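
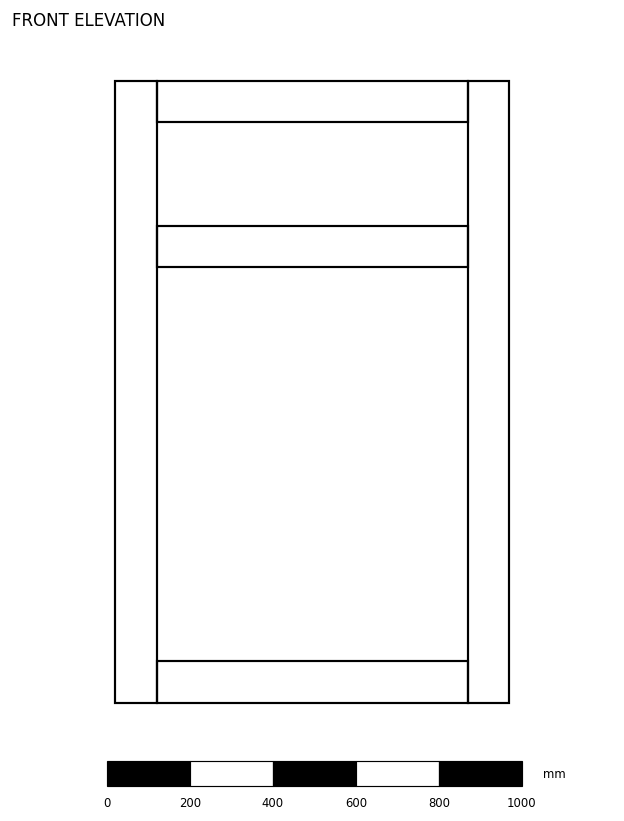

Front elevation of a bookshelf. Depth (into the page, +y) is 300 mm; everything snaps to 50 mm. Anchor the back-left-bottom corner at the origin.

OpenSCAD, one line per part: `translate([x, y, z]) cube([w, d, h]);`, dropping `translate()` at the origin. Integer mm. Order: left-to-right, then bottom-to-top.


cube([100, 300, 1500]);
translate([100, 0, 0]) cube([750, 300, 100]);
translate([100, 0, 1050]) cube([750, 300, 100]);
translate([100, 0, 1400]) cube([750, 300, 100]);
translate([850, 0, 0]) cube([100, 300, 1500]);


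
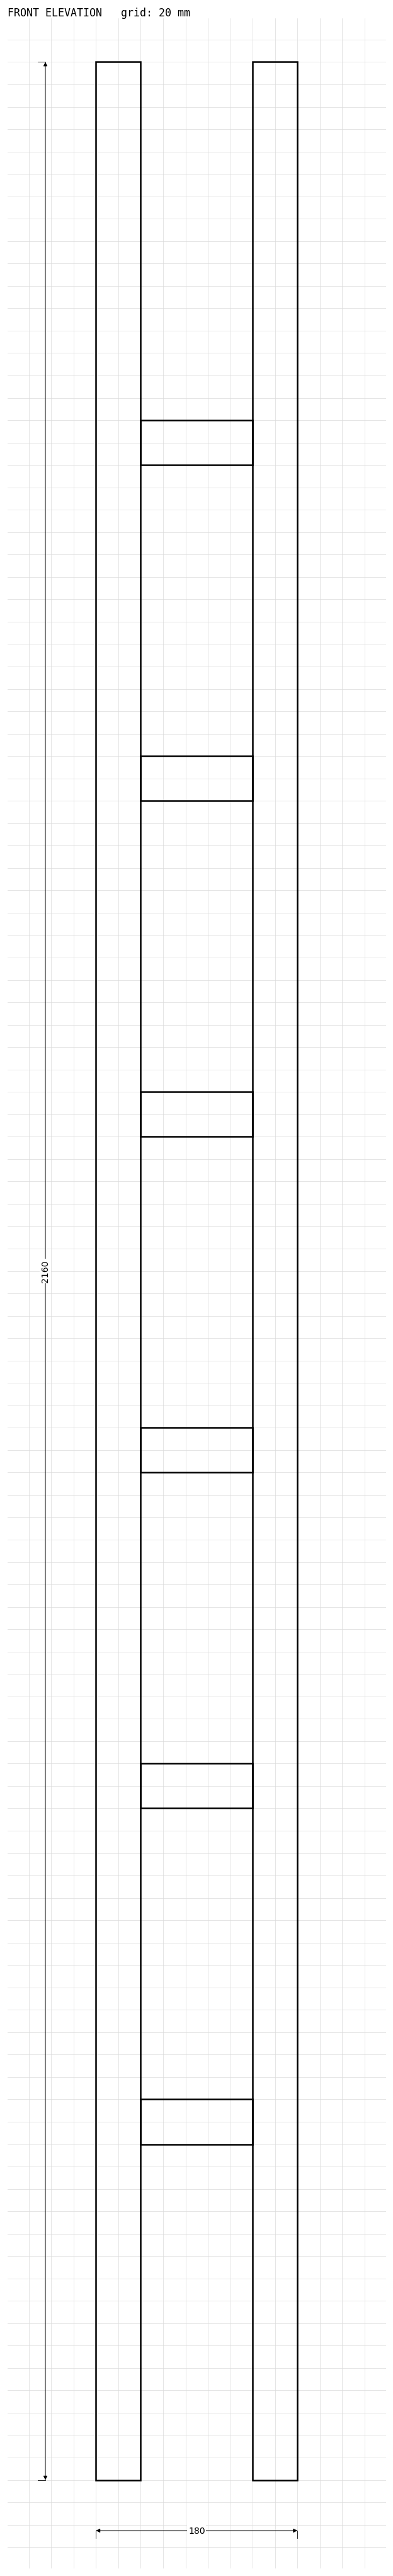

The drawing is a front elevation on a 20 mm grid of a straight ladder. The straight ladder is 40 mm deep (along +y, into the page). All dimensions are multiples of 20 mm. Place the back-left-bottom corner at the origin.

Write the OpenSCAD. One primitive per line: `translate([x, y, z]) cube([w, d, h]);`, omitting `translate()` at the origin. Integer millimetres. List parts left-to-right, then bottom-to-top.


cube([40, 40, 2160]);
translate([40, 0, 300]) cube([100, 40, 40]);
translate([40, 0, 600]) cube([100, 40, 40]);
translate([40, 0, 900]) cube([100, 40, 40]);
translate([40, 0, 1200]) cube([100, 40, 40]);
translate([40, 0, 1500]) cube([100, 40, 40]);
translate([40, 0, 1800]) cube([100, 40, 40]);
translate([140, 0, 0]) cube([40, 40, 2160]);


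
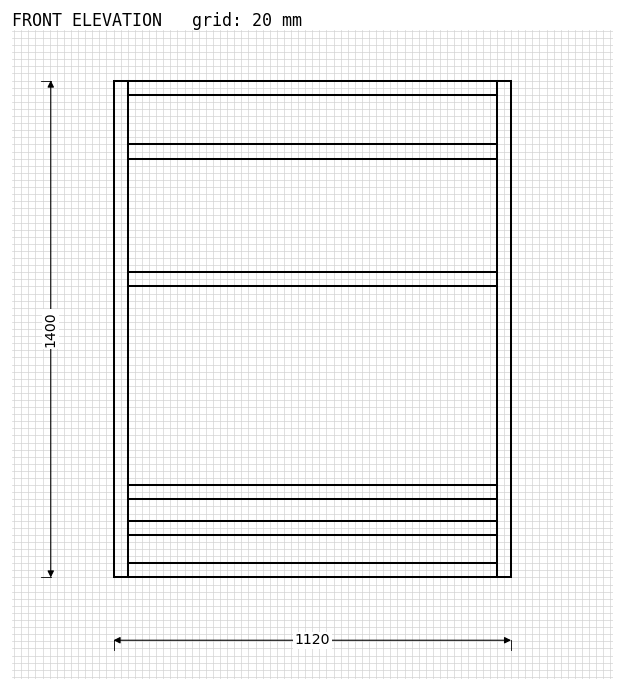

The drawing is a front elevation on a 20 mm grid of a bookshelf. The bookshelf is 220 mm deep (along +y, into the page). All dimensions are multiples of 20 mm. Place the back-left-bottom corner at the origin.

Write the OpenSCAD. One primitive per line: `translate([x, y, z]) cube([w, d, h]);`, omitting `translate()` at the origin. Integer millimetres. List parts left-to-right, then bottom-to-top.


cube([40, 220, 1400]);
translate([40, 0, 0]) cube([1040, 220, 40]);
translate([40, 0, 120]) cube([1040, 220, 40]);
translate([40, 0, 220]) cube([1040, 220, 40]);
translate([40, 0, 820]) cube([1040, 220, 40]);
translate([40, 0, 1180]) cube([1040, 220, 40]);
translate([40, 0, 1360]) cube([1040, 220, 40]);
translate([1080, 0, 0]) cube([40, 220, 1400]);


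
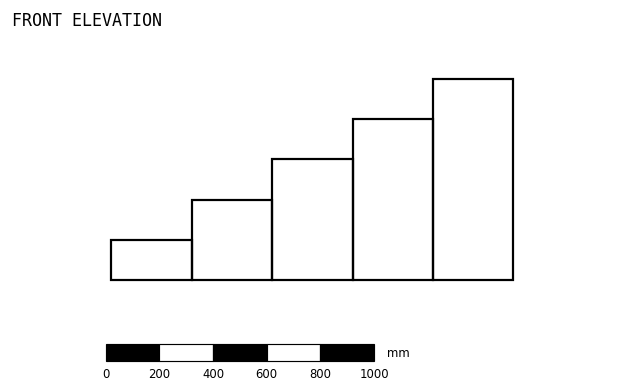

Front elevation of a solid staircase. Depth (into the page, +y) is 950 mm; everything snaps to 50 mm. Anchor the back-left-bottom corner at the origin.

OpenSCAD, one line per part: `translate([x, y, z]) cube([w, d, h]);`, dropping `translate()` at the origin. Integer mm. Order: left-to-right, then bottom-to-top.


cube([300, 950, 150]);
translate([300, 0, 0]) cube([300, 950, 300]);
translate([600, 0, 0]) cube([300, 950, 450]);
translate([900, 0, 0]) cube([300, 950, 600]);
translate([1200, 0, 0]) cube([300, 950, 750]);


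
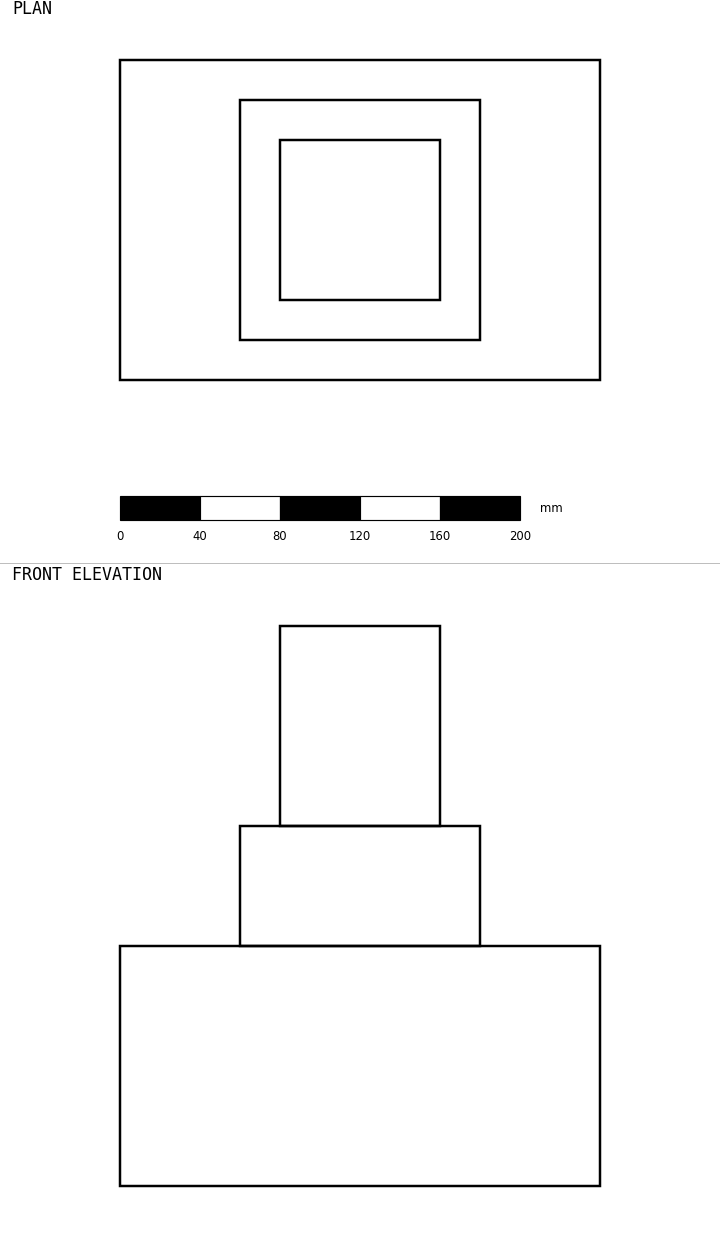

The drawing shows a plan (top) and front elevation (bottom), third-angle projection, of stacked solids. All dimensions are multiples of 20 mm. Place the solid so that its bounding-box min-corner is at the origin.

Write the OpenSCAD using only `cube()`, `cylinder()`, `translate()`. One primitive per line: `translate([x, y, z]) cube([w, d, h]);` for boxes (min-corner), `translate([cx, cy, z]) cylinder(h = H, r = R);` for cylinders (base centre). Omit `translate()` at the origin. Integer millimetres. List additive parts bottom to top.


cube([240, 160, 120]);
translate([60, 20, 120]) cube([120, 120, 60]);
translate([80, 40, 180]) cube([80, 80, 100]);


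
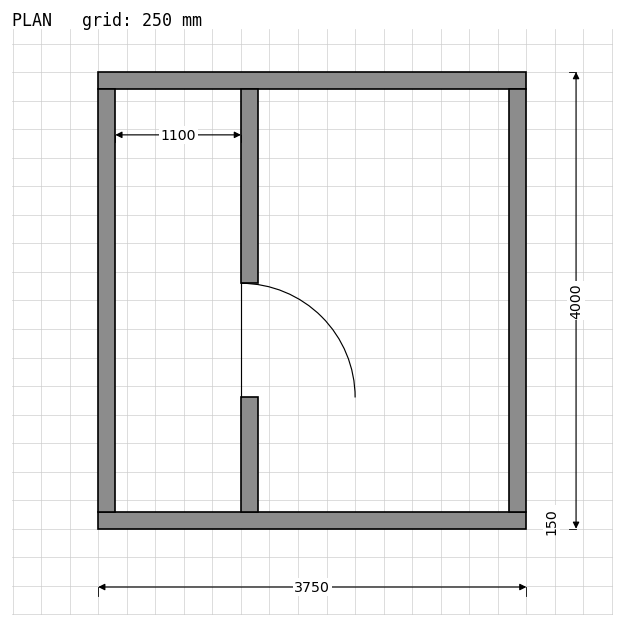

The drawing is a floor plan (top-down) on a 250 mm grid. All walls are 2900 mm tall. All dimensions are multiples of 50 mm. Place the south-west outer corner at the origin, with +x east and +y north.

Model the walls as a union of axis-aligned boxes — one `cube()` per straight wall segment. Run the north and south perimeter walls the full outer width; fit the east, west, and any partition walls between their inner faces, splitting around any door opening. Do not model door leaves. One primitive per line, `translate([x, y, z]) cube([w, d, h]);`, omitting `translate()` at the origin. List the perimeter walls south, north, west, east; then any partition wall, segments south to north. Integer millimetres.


cube([3750, 150, 2900]);
translate([0, 3850, 0]) cube([3750, 150, 2900]);
translate([0, 150, 0]) cube([150, 3700, 2900]);
translate([3600, 150, 0]) cube([150, 3700, 2900]);
translate([1250, 150, 0]) cube([150, 1000, 2900]);
translate([1250, 2150, 0]) cube([150, 1700, 2900]);


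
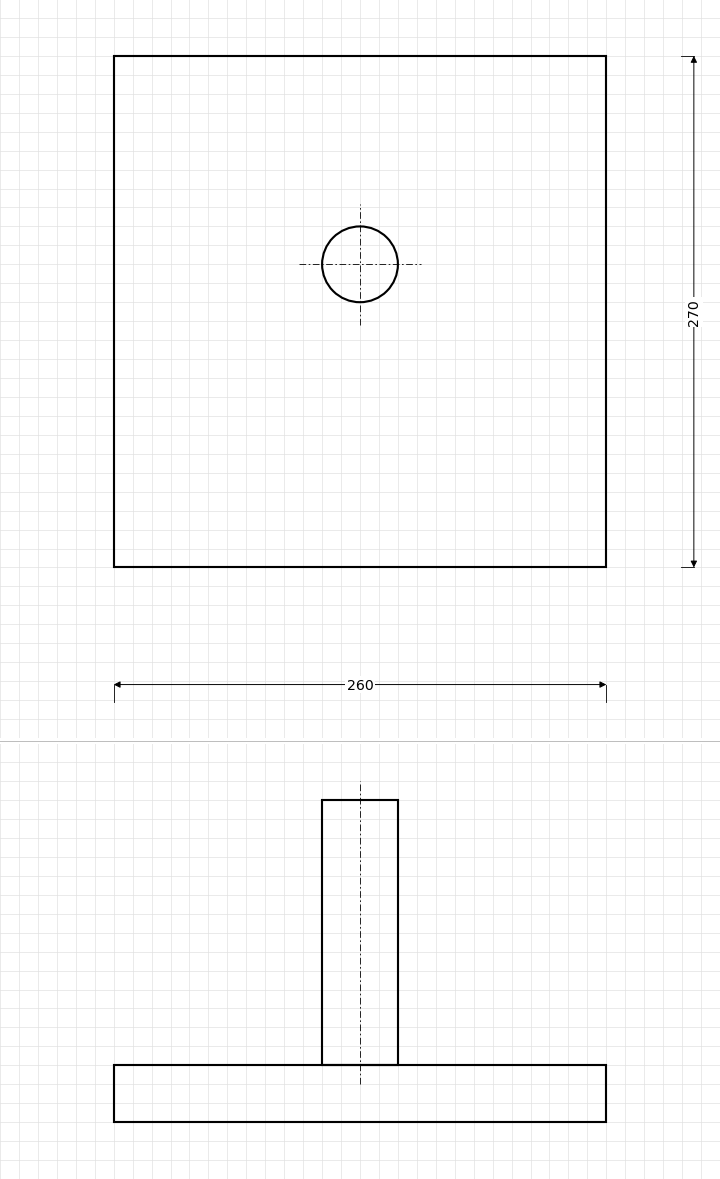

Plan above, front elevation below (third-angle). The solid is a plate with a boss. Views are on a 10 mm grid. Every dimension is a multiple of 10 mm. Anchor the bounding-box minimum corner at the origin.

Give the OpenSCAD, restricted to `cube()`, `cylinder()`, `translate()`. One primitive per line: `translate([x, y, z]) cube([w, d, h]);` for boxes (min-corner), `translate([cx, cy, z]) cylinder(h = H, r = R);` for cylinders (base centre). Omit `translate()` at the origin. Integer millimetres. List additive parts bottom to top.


cube([260, 270, 30]);
translate([130, 160, 30]) cylinder(h = 140, r = 20);


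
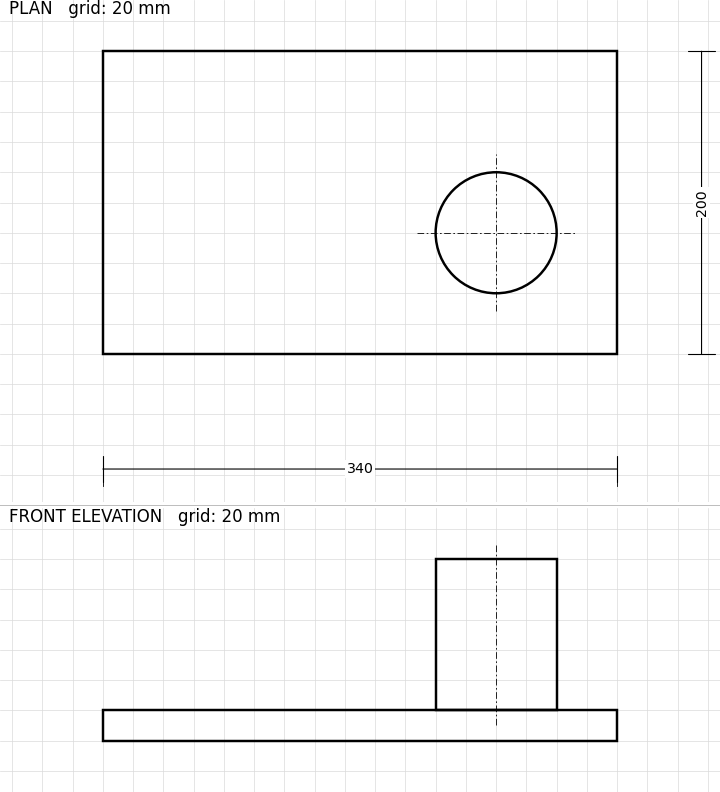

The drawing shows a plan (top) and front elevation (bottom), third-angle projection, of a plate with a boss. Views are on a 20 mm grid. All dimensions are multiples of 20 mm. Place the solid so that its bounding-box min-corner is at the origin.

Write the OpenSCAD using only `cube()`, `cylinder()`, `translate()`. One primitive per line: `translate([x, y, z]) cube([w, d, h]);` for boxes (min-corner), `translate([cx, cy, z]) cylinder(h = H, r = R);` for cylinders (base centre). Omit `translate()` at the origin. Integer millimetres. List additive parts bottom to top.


cube([340, 200, 20]);
translate([260, 80, 20]) cylinder(h = 100, r = 40);


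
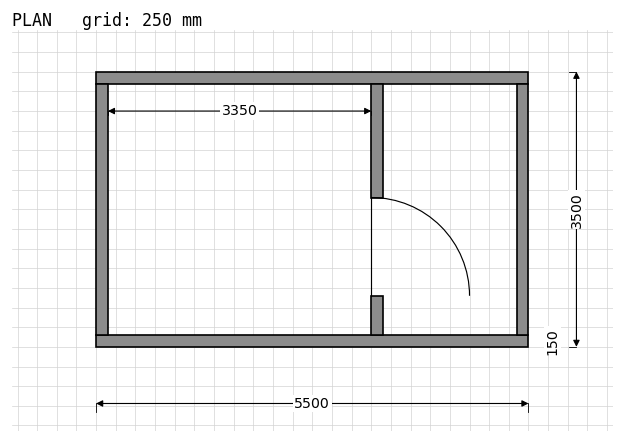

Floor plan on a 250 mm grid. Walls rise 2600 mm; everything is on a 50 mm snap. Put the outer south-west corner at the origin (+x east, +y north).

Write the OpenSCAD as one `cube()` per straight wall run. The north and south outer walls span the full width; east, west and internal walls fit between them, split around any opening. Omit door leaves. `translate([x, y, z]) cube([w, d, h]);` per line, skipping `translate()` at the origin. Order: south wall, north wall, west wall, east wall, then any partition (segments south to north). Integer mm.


cube([5500, 150, 2600]);
translate([0, 3350, 0]) cube([5500, 150, 2600]);
translate([0, 150, 0]) cube([150, 3200, 2600]);
translate([5350, 150, 0]) cube([150, 3200, 2600]);
translate([3500, 150, 0]) cube([150, 500, 2600]);
translate([3500, 1900, 0]) cube([150, 1450, 2600]);


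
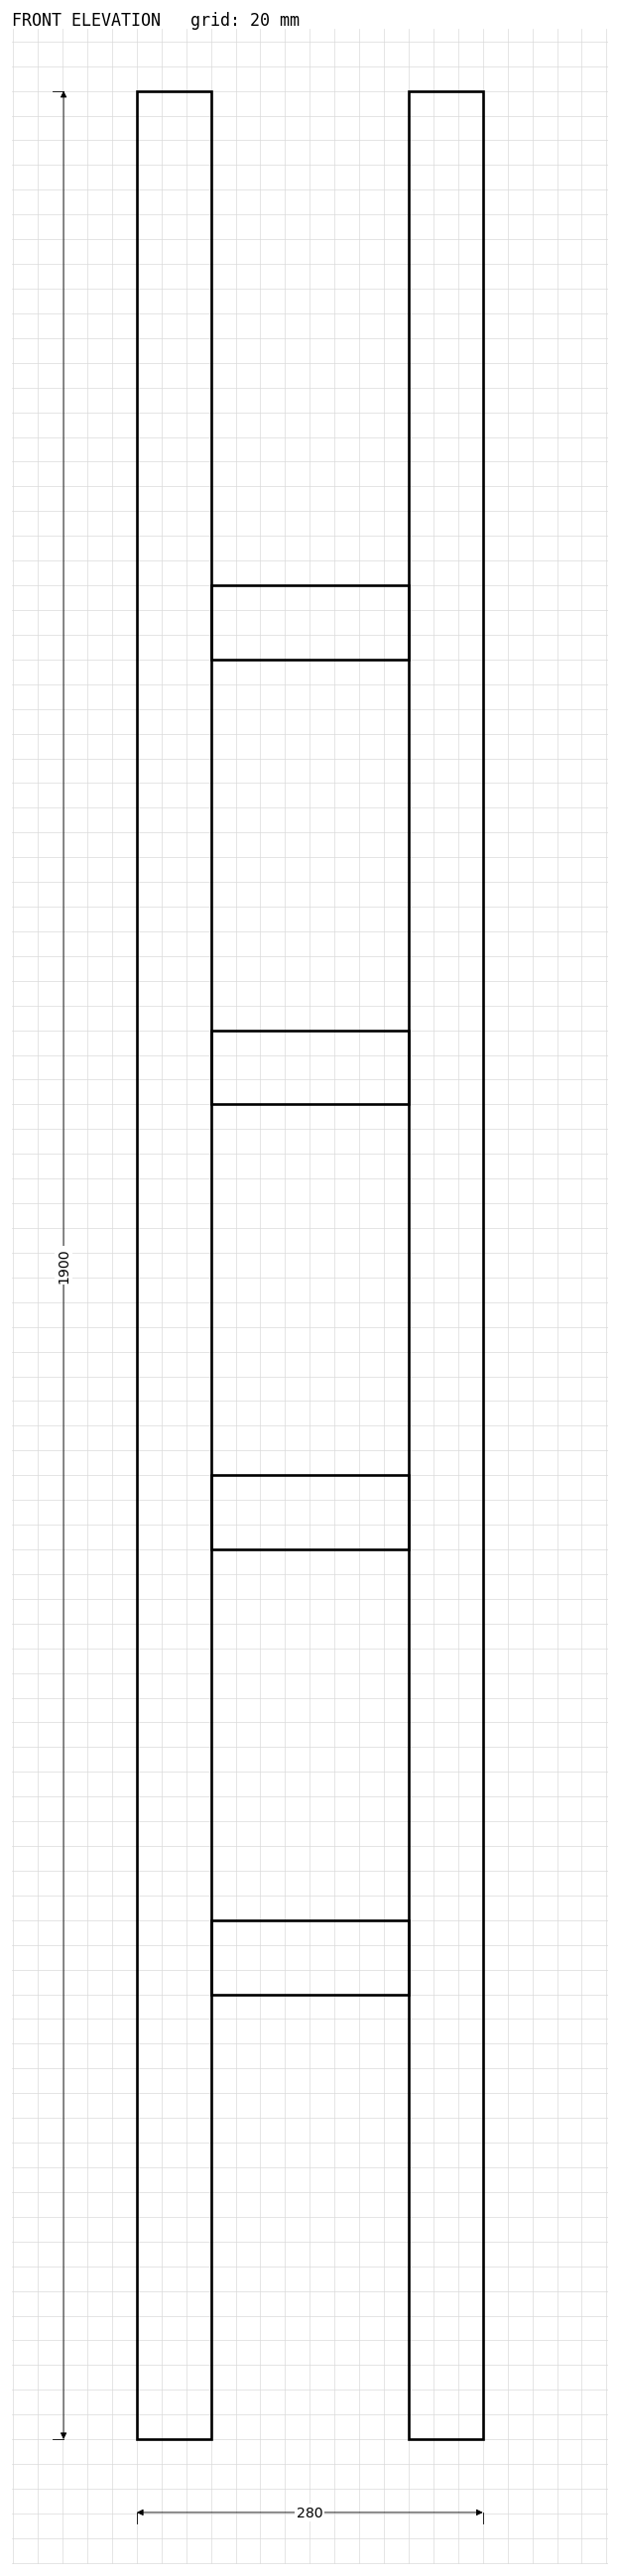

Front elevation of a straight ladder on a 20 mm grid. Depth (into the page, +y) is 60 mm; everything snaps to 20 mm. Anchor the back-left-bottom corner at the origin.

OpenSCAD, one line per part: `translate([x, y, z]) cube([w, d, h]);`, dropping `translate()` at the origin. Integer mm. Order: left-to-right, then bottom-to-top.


cube([60, 60, 1900]);
translate([60, 0, 360]) cube([160, 60, 60]);
translate([60, 0, 720]) cube([160, 60, 60]);
translate([60, 0, 1080]) cube([160, 60, 60]);
translate([60, 0, 1440]) cube([160, 60, 60]);
translate([220, 0, 0]) cube([60, 60, 1900]);


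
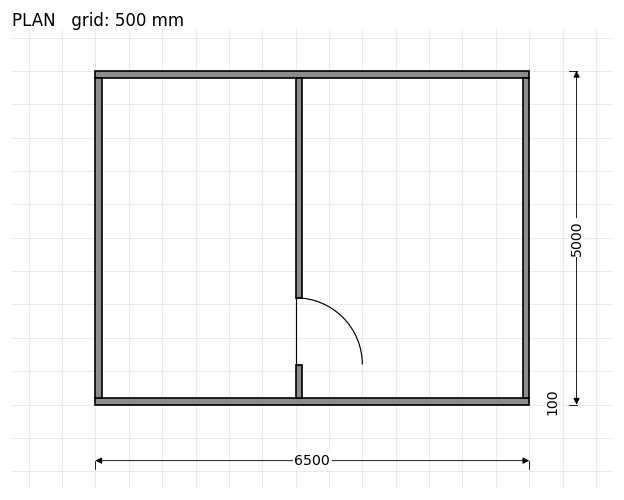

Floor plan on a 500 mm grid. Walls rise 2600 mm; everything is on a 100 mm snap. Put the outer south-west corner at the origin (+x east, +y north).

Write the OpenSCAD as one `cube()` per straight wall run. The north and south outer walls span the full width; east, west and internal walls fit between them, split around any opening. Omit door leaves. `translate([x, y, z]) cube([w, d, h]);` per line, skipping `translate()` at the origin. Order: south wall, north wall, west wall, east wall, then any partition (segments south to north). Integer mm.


cube([6500, 100, 2600]);
translate([0, 4900, 0]) cube([6500, 100, 2600]);
translate([0, 100, 0]) cube([100, 4800, 2600]);
translate([6400, 100, 0]) cube([100, 4800, 2600]);
translate([3000, 100, 0]) cube([100, 500, 2600]);
translate([3000, 1600, 0]) cube([100, 3300, 2600]);


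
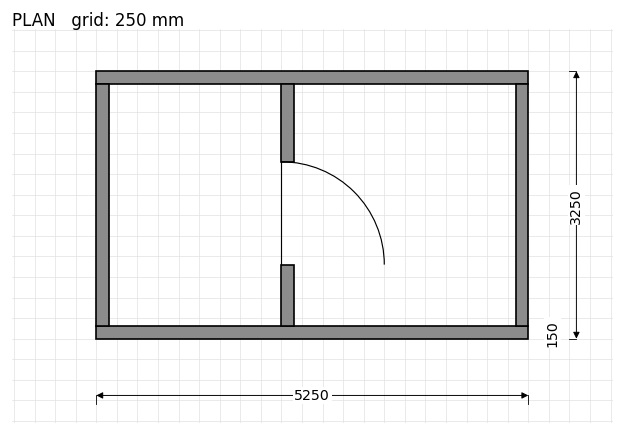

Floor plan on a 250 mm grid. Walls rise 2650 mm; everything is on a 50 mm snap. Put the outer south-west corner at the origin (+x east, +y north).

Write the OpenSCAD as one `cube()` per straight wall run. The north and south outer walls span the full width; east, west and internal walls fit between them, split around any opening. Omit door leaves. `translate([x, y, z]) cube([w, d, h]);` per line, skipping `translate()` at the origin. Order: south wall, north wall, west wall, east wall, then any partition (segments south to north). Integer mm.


cube([5250, 150, 2650]);
translate([0, 3100, 0]) cube([5250, 150, 2650]);
translate([0, 150, 0]) cube([150, 2950, 2650]);
translate([5100, 150, 0]) cube([150, 2950, 2650]);
translate([2250, 150, 0]) cube([150, 750, 2650]);
translate([2250, 2150, 0]) cube([150, 950, 2650]);


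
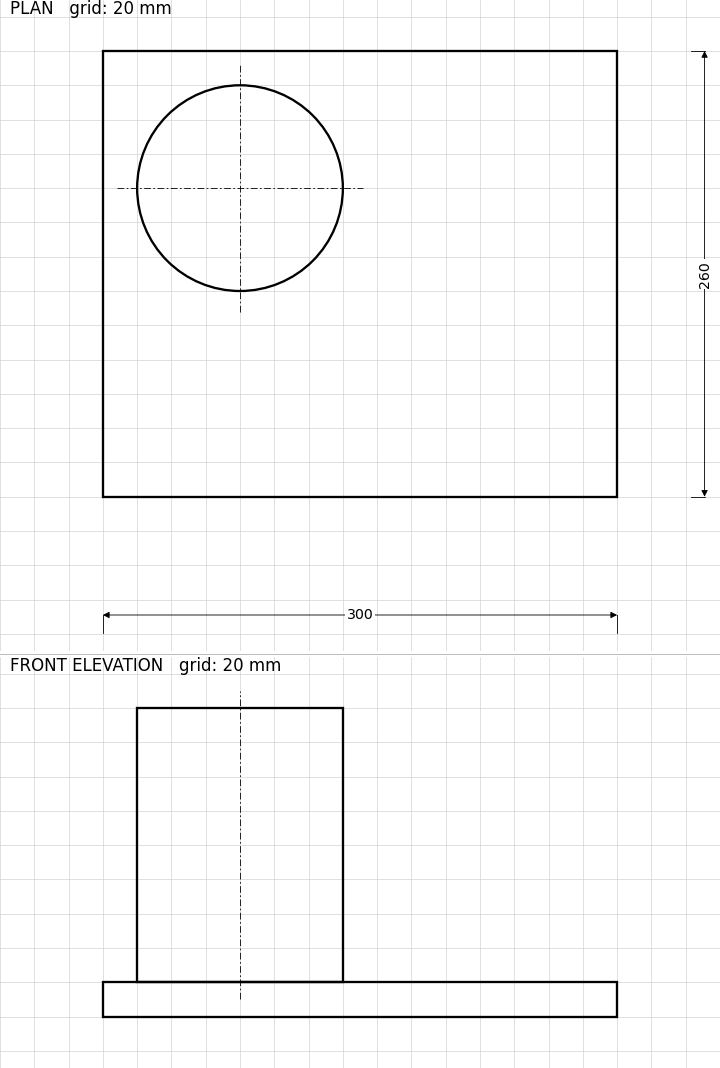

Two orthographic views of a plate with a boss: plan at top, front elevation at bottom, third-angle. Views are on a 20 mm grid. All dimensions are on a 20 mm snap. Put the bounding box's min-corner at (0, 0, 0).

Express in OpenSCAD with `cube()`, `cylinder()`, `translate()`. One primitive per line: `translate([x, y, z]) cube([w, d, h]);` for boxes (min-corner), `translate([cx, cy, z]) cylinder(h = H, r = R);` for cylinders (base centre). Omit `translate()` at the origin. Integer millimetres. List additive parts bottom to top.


cube([300, 260, 20]);
translate([80, 180, 20]) cylinder(h = 160, r = 60);


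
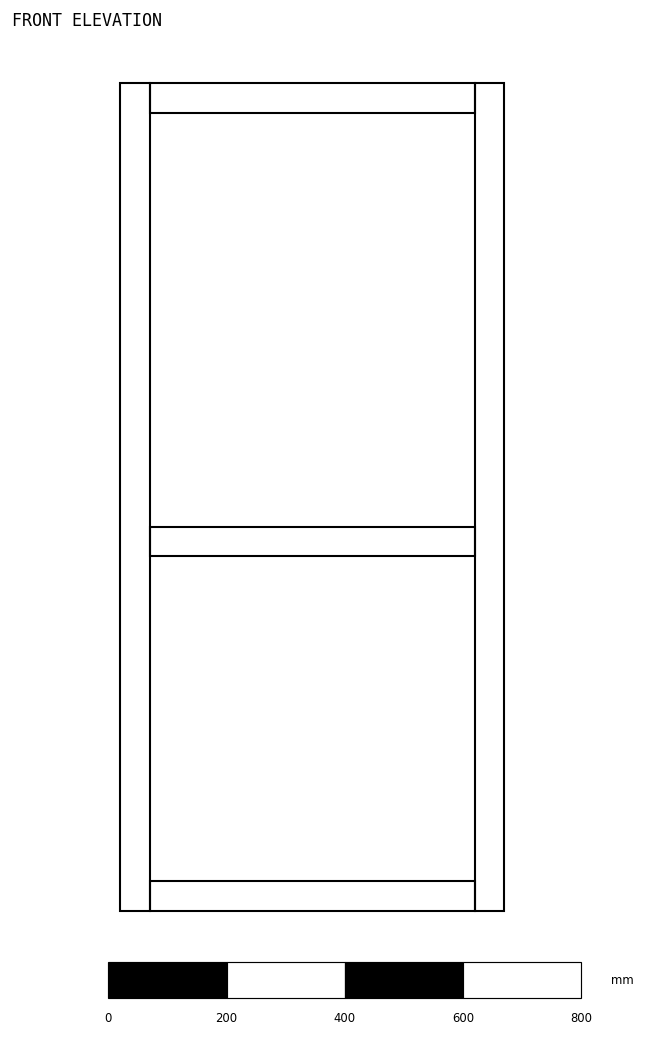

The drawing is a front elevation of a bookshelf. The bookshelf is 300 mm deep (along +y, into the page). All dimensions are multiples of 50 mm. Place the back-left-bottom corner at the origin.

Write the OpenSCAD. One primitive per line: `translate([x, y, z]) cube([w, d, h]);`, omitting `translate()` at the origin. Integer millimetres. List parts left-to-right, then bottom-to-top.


cube([50, 300, 1400]);
translate([50, 0, 0]) cube([550, 300, 50]);
translate([50, 0, 600]) cube([550, 300, 50]);
translate([50, 0, 1350]) cube([550, 300, 50]);
translate([600, 0, 0]) cube([50, 300, 1400]);


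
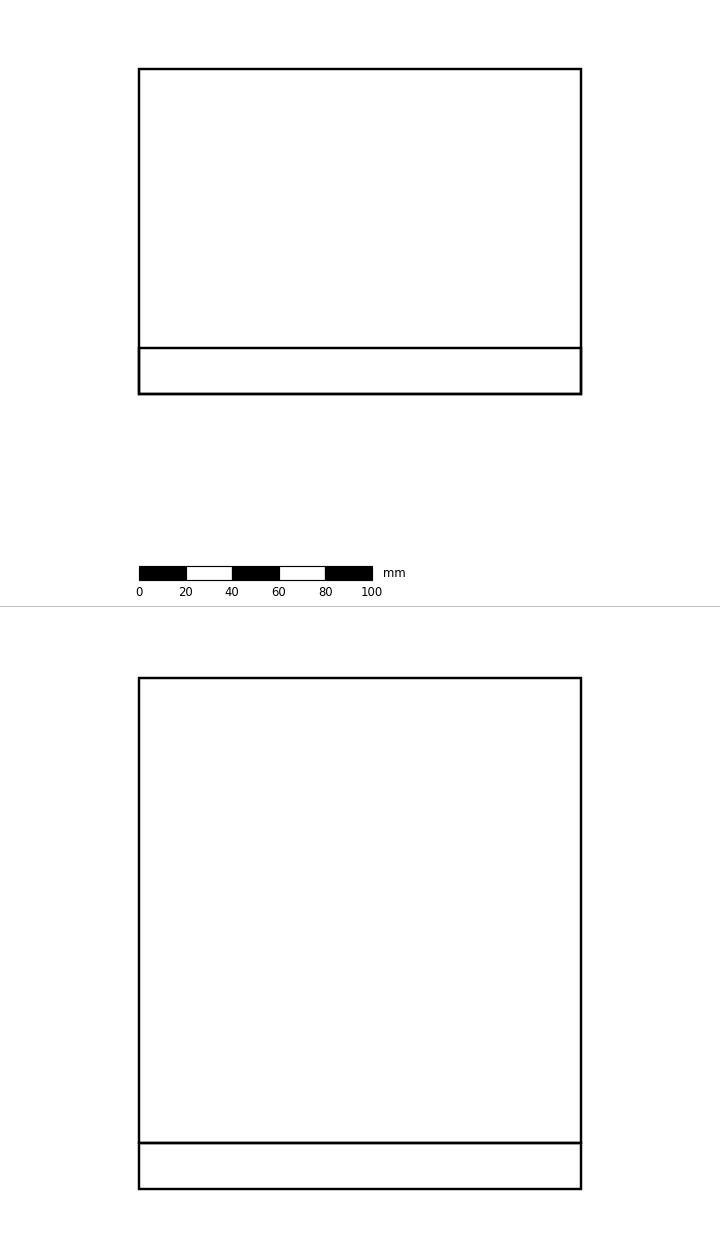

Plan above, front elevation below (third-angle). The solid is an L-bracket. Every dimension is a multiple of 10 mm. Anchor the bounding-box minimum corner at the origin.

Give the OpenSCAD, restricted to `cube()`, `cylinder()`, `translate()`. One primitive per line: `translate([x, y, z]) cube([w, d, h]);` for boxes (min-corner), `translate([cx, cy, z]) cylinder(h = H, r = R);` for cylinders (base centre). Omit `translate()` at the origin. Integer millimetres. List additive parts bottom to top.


cube([190, 140, 20]);
translate([0, 0, 20]) cube([190, 20, 200]);


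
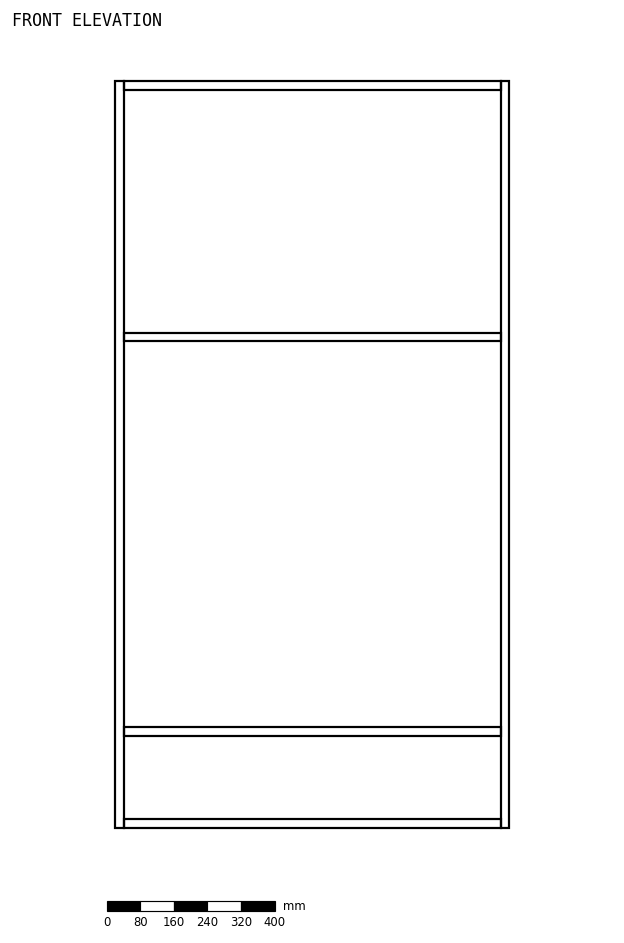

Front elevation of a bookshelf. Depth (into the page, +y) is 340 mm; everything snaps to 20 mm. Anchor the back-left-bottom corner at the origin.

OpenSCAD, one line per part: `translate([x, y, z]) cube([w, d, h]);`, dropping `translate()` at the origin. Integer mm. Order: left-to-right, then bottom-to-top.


cube([20, 340, 1780]);
translate([20, 0, 0]) cube([900, 340, 20]);
translate([20, 0, 220]) cube([900, 340, 20]);
translate([20, 0, 1160]) cube([900, 340, 20]);
translate([20, 0, 1760]) cube([900, 340, 20]);
translate([920, 0, 0]) cube([20, 340, 1780]);


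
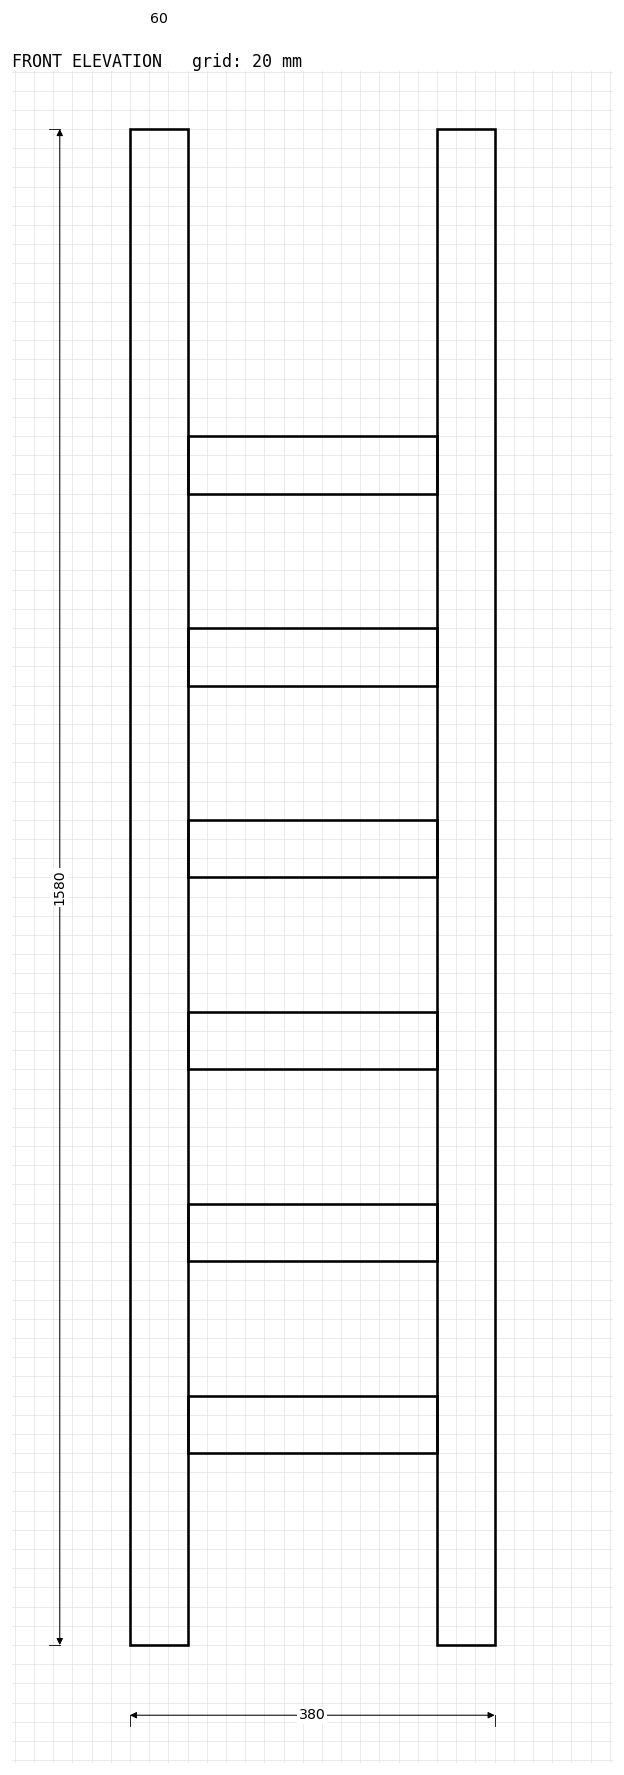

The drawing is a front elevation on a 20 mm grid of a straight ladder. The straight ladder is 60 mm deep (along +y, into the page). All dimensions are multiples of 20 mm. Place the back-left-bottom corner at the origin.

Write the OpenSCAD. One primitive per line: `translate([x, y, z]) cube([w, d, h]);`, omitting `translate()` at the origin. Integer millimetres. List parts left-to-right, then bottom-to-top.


cube([60, 60, 1580]);
translate([60, 0, 200]) cube([260, 60, 60]);
translate([60, 0, 400]) cube([260, 60, 60]);
translate([60, 0, 600]) cube([260, 60, 60]);
translate([60, 0, 800]) cube([260, 60, 60]);
translate([60, 0, 1000]) cube([260, 60, 60]);
translate([60, 0, 1200]) cube([260, 60, 60]);
translate([320, 0, 0]) cube([60, 60, 1580]);


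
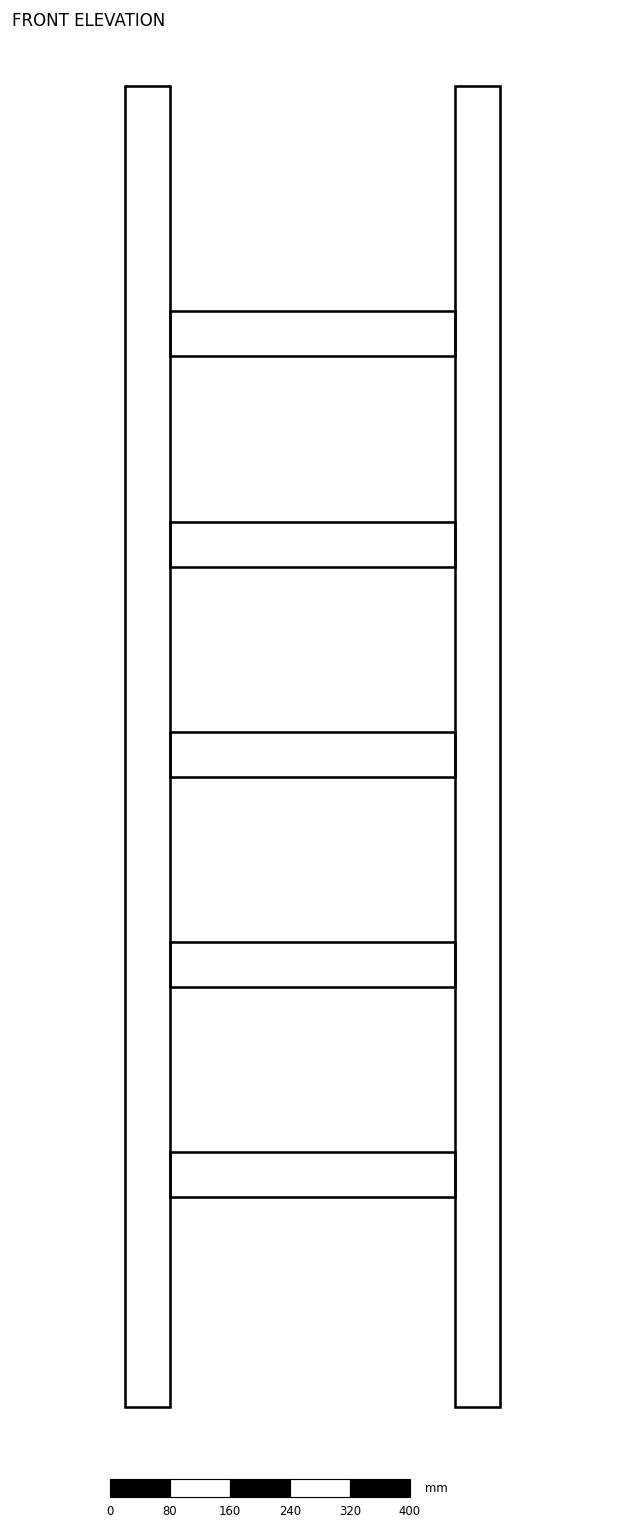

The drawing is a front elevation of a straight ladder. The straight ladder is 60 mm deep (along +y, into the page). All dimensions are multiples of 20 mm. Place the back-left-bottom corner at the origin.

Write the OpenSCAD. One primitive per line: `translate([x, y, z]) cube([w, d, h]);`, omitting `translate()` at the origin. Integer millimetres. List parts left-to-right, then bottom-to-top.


cube([60, 60, 1760]);
translate([60, 0, 280]) cube([380, 60, 60]);
translate([60, 0, 560]) cube([380, 60, 60]);
translate([60, 0, 840]) cube([380, 60, 60]);
translate([60, 0, 1120]) cube([380, 60, 60]);
translate([60, 0, 1400]) cube([380, 60, 60]);
translate([440, 0, 0]) cube([60, 60, 1760]);


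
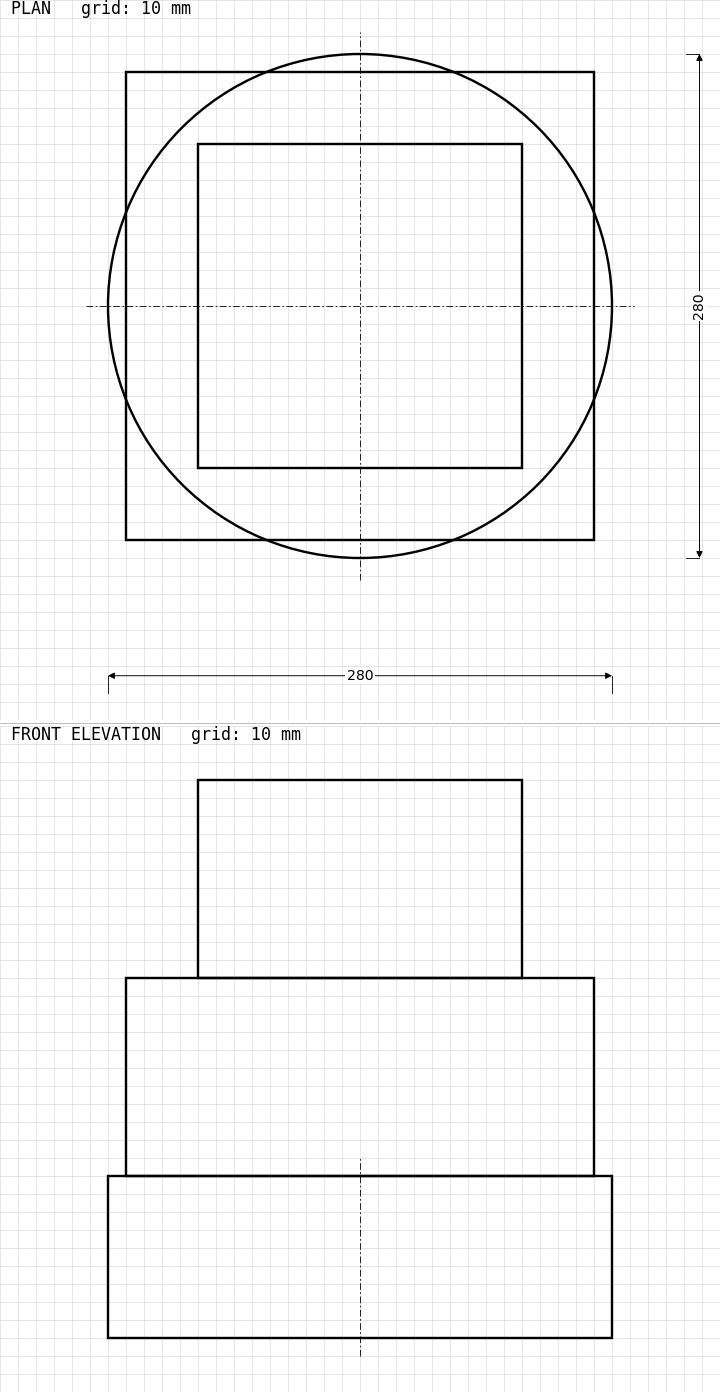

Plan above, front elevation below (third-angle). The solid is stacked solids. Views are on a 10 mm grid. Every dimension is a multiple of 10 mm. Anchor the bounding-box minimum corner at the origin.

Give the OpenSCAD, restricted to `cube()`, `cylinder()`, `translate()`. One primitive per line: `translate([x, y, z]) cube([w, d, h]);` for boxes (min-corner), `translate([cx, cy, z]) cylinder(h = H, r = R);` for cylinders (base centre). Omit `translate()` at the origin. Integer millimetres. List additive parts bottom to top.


translate([140, 140, 0]) cylinder(h = 90, r = 140);
translate([10, 10, 90]) cube([260, 260, 110]);
translate([50, 50, 200]) cube([180, 180, 110]);


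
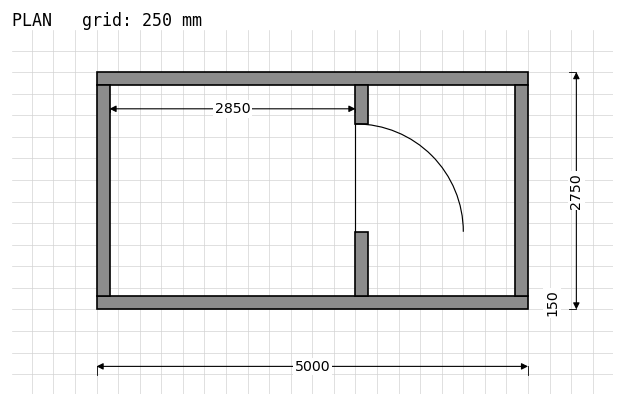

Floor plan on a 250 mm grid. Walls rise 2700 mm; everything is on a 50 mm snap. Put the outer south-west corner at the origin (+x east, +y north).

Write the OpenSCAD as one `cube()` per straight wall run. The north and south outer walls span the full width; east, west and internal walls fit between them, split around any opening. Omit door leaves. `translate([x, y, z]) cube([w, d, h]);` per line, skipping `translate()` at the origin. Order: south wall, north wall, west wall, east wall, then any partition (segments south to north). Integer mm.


cube([5000, 150, 2700]);
translate([0, 2600, 0]) cube([5000, 150, 2700]);
translate([0, 150, 0]) cube([150, 2450, 2700]);
translate([4850, 150, 0]) cube([150, 2450, 2700]);
translate([3000, 150, 0]) cube([150, 750, 2700]);
translate([3000, 2150, 0]) cube([150, 450, 2700]);


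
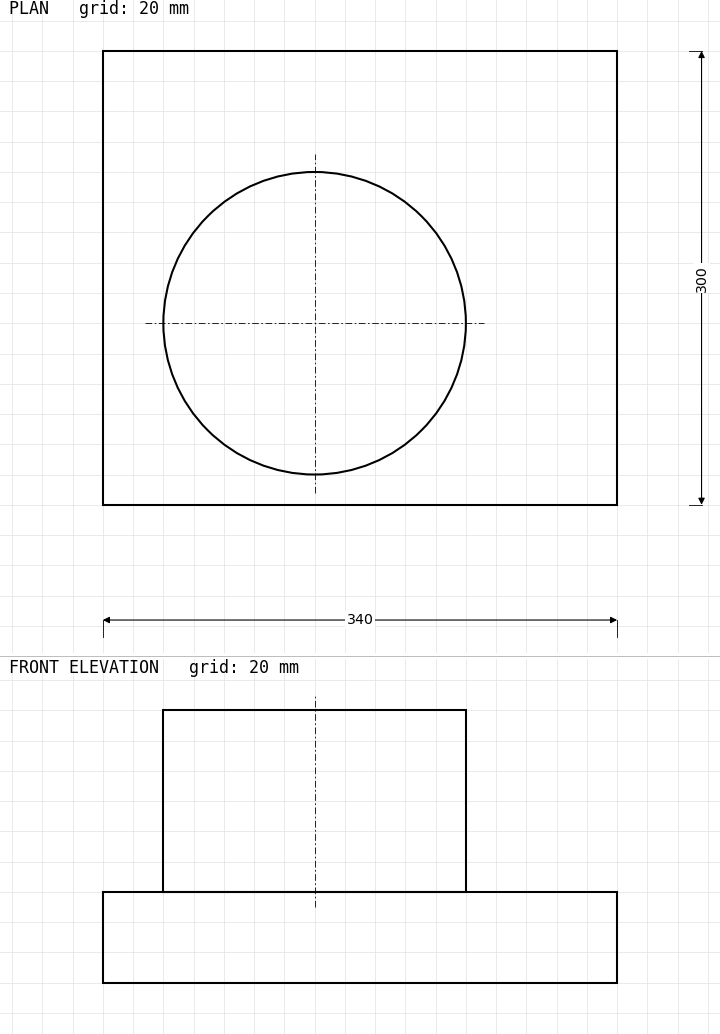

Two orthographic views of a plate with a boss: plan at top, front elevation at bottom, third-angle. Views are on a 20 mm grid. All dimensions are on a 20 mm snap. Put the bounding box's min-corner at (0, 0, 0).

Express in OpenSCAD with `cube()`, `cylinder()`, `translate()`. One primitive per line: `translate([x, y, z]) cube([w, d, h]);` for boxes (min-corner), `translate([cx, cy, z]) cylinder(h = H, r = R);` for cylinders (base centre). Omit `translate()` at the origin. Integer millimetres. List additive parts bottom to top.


cube([340, 300, 60]);
translate([140, 120, 60]) cylinder(h = 120, r = 100);


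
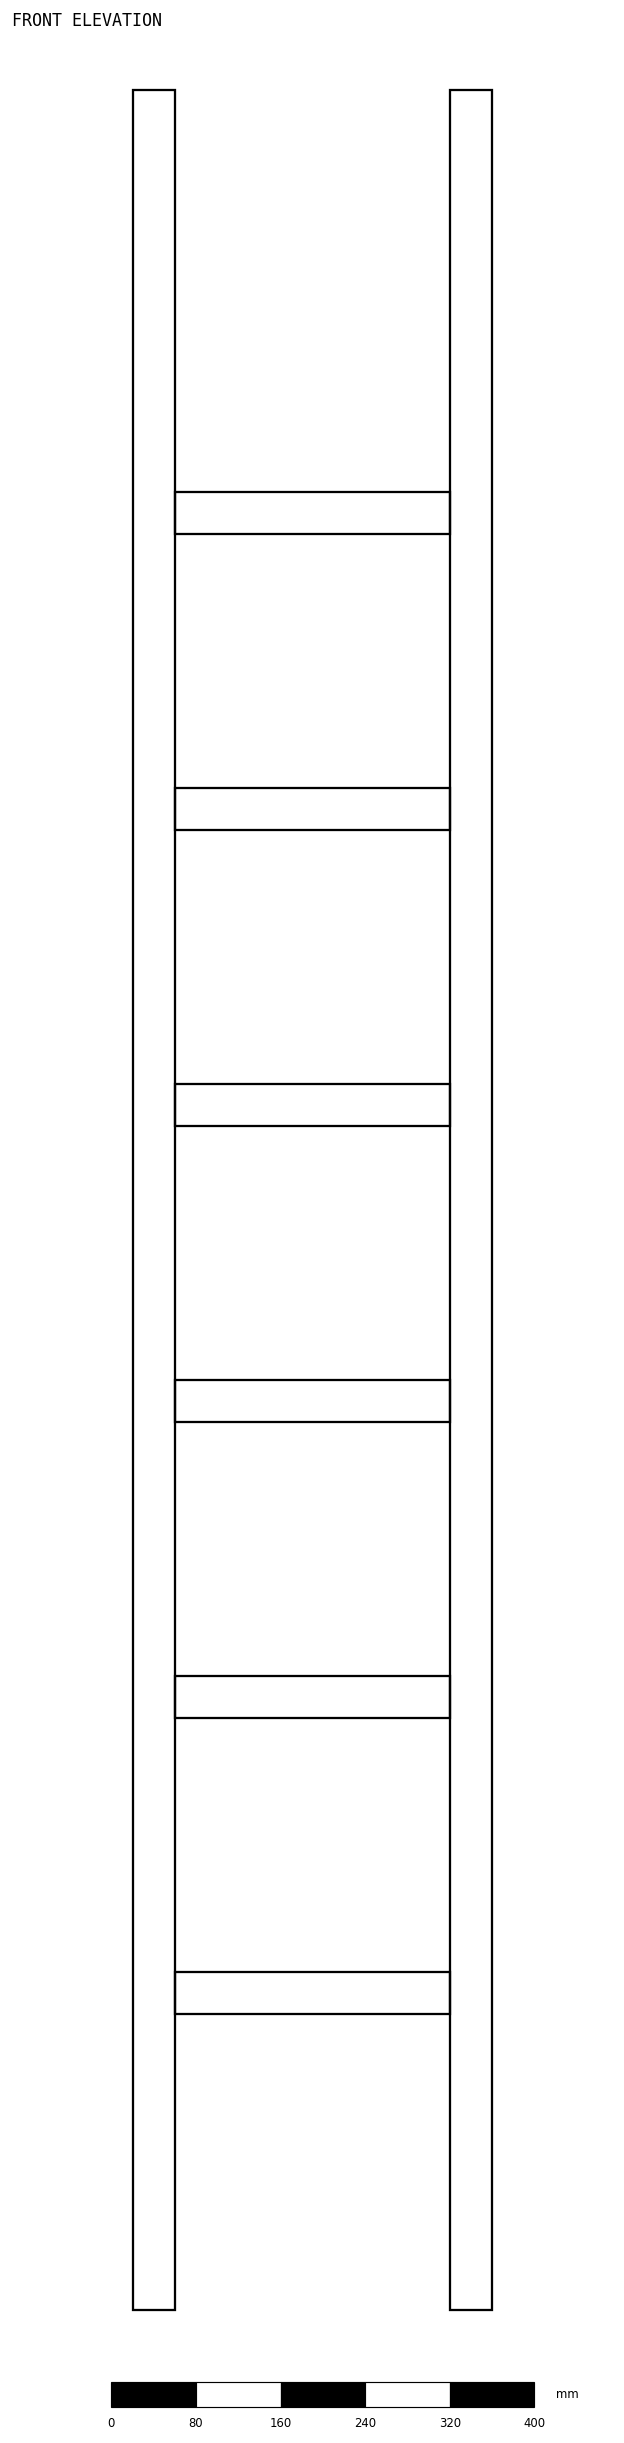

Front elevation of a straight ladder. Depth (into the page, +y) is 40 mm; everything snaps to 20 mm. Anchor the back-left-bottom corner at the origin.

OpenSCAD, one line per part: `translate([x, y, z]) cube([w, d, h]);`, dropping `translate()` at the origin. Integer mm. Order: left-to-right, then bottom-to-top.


cube([40, 40, 2100]);
translate([40, 0, 280]) cube([260, 40, 40]);
translate([40, 0, 560]) cube([260, 40, 40]);
translate([40, 0, 840]) cube([260, 40, 40]);
translate([40, 0, 1120]) cube([260, 40, 40]);
translate([40, 0, 1400]) cube([260, 40, 40]);
translate([40, 0, 1680]) cube([260, 40, 40]);
translate([300, 0, 0]) cube([40, 40, 2100]);


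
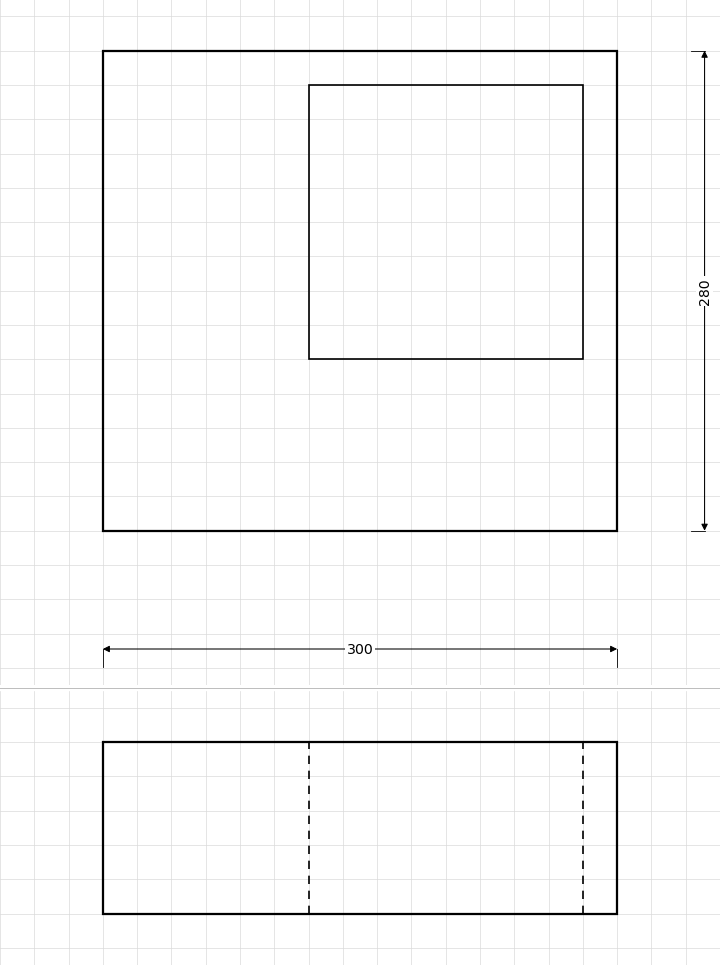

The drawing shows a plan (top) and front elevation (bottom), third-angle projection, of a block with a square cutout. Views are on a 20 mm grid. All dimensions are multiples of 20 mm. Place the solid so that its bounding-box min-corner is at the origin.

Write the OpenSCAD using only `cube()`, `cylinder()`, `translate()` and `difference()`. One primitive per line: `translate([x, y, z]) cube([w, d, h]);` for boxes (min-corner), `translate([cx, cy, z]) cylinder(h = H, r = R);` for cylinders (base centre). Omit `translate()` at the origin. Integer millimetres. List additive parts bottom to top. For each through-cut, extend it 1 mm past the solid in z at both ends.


difference() {
  cube([300, 280, 100]);
  translate([120, 100, -1]) cube([160, 160, 102]);
}


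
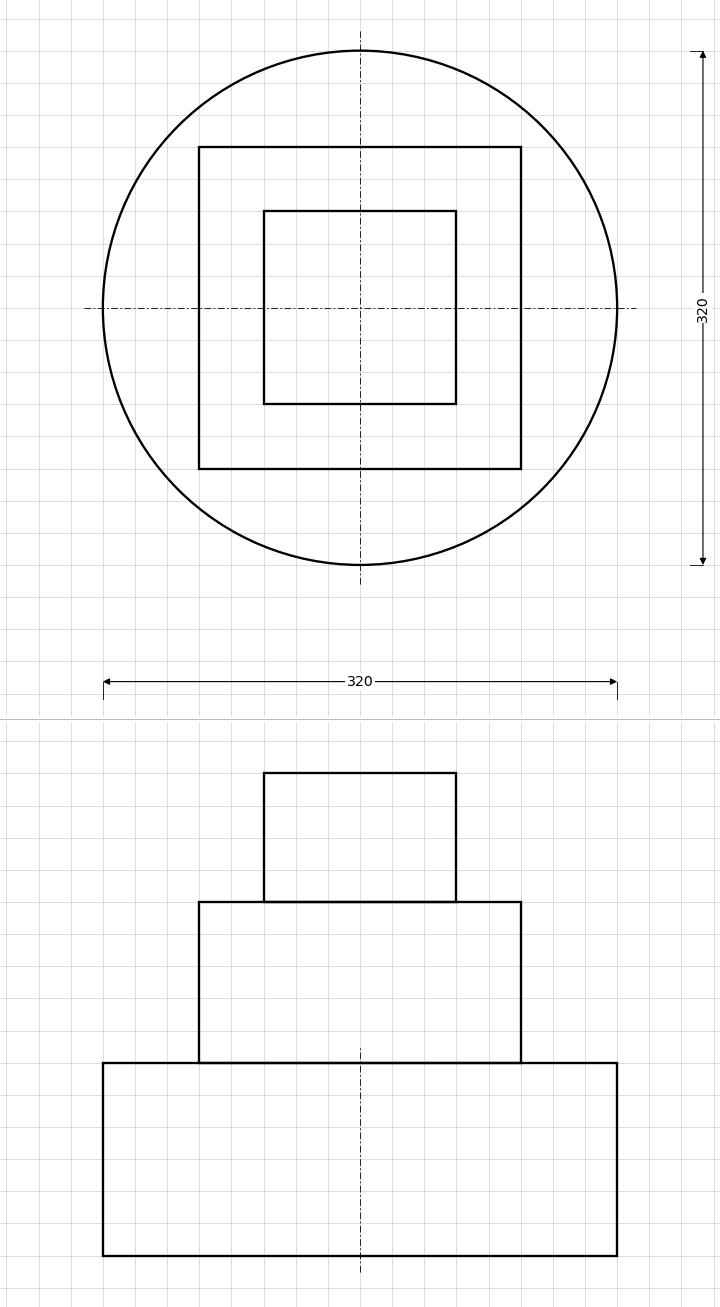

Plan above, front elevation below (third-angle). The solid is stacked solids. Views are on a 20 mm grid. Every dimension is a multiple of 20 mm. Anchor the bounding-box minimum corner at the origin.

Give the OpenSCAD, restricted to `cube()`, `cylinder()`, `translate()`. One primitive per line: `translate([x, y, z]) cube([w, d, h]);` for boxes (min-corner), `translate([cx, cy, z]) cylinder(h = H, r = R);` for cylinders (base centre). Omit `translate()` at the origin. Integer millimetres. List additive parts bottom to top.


translate([160, 160, 0]) cylinder(h = 120, r = 160);
translate([60, 60, 120]) cube([200, 200, 100]);
translate([100, 100, 220]) cube([120, 120, 80]);


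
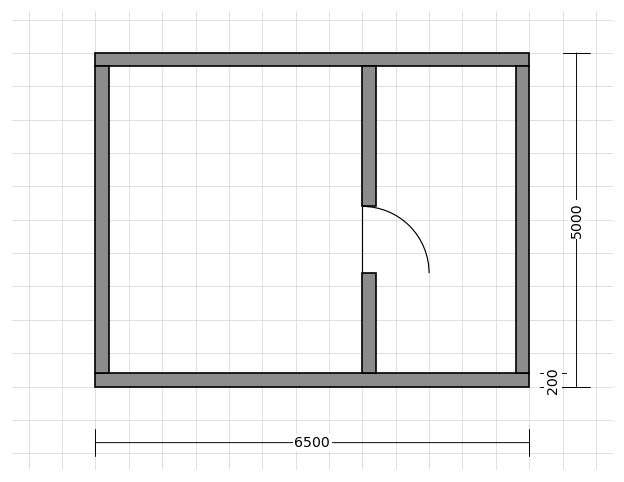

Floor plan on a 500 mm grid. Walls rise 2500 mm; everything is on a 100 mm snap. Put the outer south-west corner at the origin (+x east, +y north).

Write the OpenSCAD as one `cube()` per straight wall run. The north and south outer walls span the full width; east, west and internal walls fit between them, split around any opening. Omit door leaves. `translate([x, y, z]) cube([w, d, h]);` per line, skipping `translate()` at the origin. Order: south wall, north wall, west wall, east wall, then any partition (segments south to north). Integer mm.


cube([6500, 200, 2500]);
translate([0, 4800, 0]) cube([6500, 200, 2500]);
translate([0, 200, 0]) cube([200, 4600, 2500]);
translate([6300, 200, 0]) cube([200, 4600, 2500]);
translate([4000, 200, 0]) cube([200, 1500, 2500]);
translate([4000, 2700, 0]) cube([200, 2100, 2500]);


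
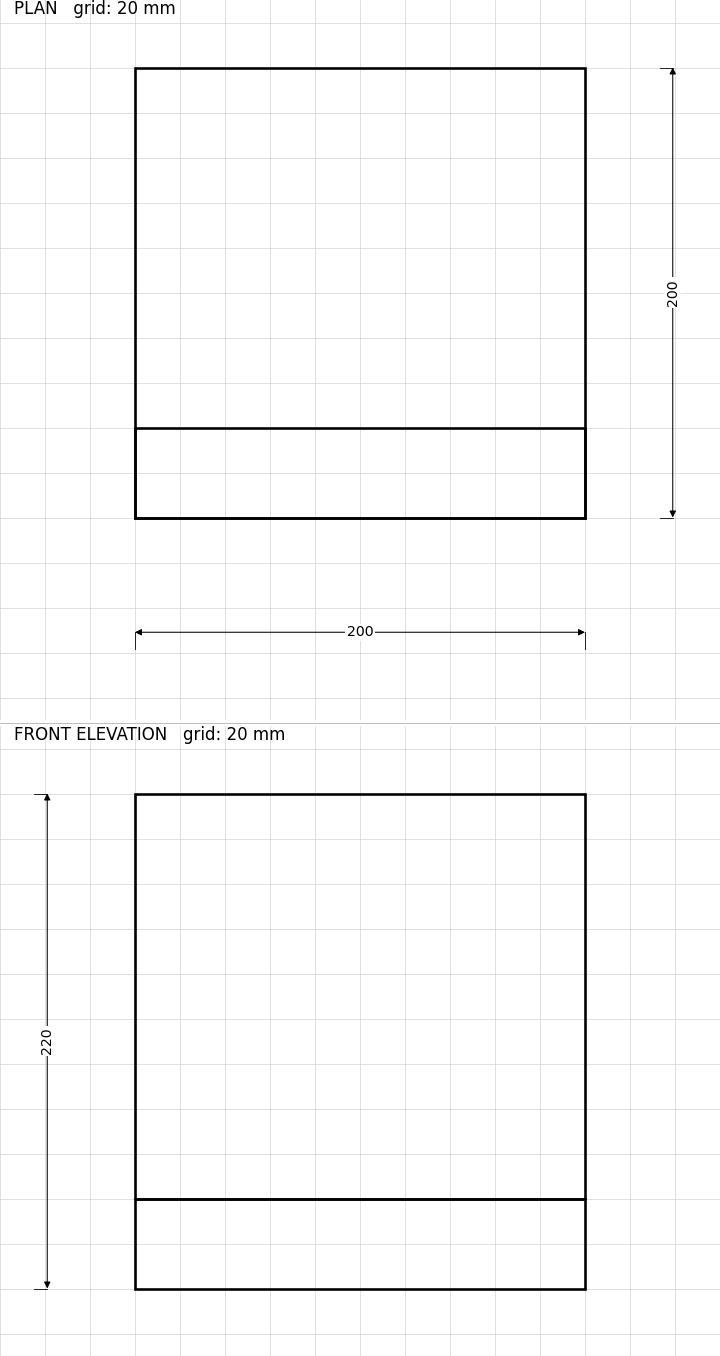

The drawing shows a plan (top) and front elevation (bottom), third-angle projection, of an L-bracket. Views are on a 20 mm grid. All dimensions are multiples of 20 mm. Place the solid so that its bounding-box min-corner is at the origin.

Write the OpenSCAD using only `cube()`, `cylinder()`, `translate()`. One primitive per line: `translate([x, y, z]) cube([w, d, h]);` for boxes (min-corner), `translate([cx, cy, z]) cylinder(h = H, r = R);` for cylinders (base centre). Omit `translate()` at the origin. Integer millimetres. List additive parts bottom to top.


cube([200, 200, 40]);
translate([0, 0, 40]) cube([200, 40, 180]);


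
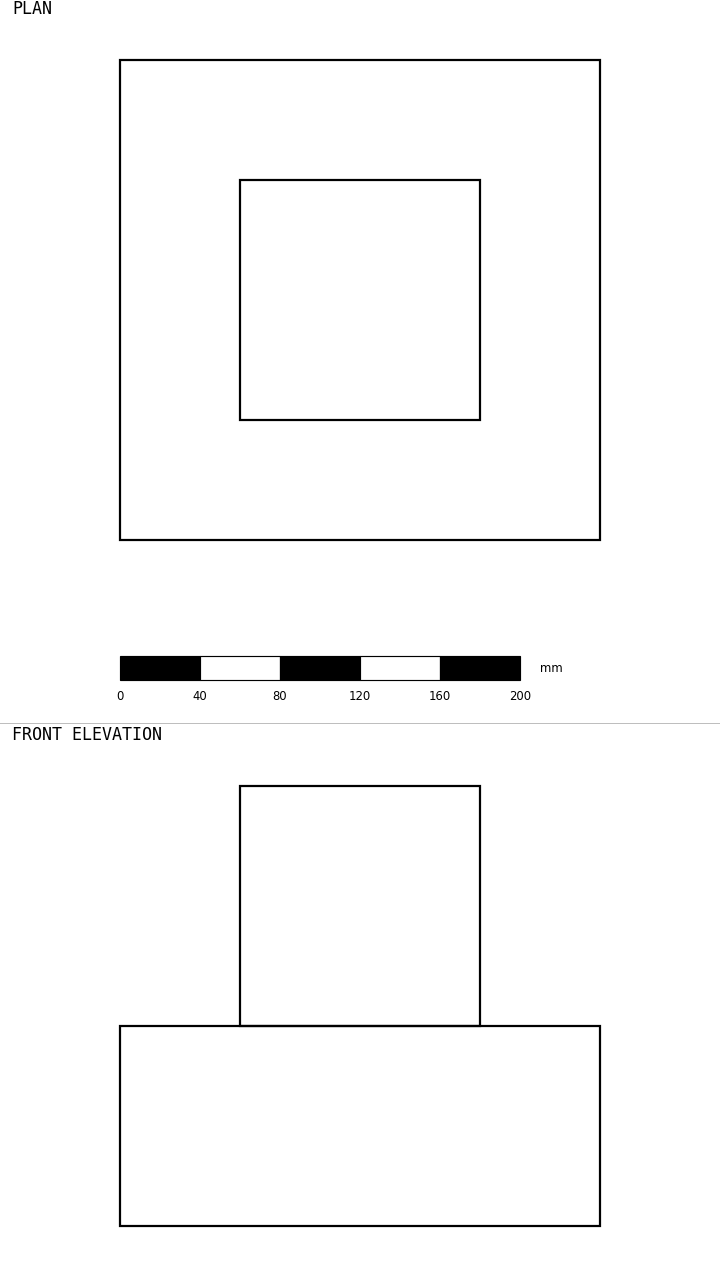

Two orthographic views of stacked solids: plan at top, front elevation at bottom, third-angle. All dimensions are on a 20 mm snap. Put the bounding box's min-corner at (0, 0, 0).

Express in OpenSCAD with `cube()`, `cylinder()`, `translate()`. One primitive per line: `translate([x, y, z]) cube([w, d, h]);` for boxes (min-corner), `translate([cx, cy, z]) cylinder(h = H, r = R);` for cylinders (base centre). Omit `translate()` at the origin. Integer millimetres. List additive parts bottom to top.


cube([240, 240, 100]);
translate([60, 60, 100]) cube([120, 120, 120]);


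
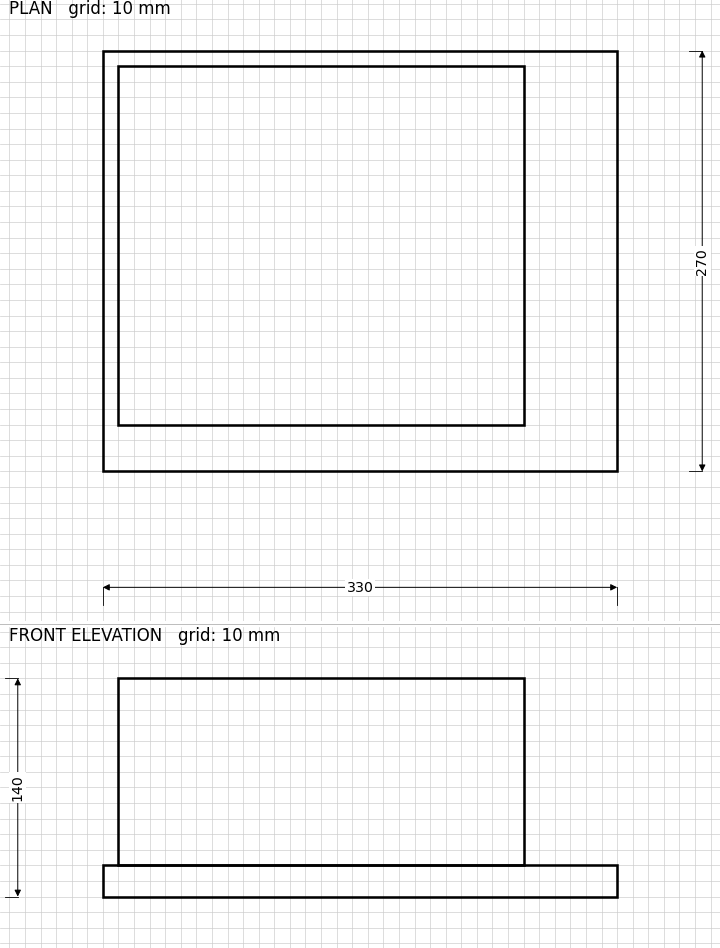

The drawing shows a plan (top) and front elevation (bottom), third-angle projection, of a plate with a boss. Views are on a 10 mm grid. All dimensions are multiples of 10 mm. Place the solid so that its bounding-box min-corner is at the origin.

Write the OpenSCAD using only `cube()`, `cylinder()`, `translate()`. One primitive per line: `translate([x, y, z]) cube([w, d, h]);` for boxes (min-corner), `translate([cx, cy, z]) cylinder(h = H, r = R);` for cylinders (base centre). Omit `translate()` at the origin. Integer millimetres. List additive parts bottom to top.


cube([330, 270, 20]);
translate([10, 30, 20]) cube([260, 230, 120]);


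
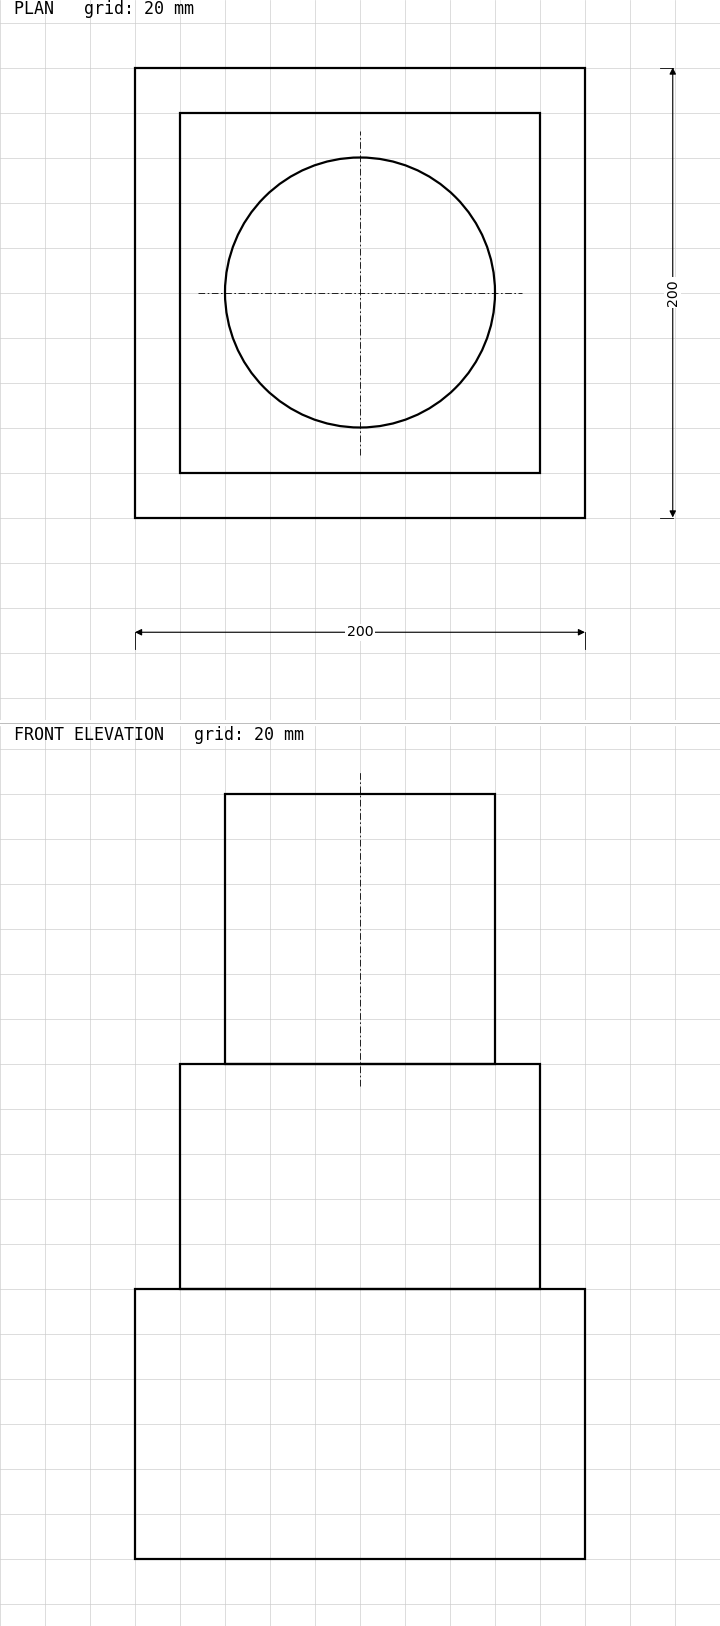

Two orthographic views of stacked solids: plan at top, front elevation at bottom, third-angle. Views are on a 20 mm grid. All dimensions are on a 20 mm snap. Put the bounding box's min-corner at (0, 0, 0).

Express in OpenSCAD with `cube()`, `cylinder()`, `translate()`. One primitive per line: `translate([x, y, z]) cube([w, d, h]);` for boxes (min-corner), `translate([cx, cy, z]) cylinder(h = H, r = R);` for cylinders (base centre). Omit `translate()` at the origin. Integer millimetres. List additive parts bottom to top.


cube([200, 200, 120]);
translate([20, 20, 120]) cube([160, 160, 100]);
translate([100, 100, 220]) cylinder(h = 120, r = 60);


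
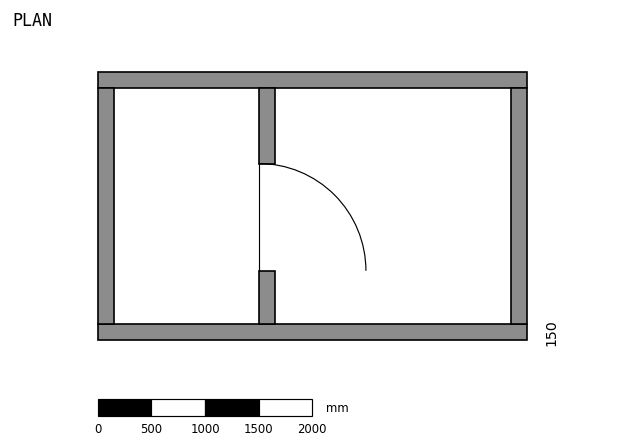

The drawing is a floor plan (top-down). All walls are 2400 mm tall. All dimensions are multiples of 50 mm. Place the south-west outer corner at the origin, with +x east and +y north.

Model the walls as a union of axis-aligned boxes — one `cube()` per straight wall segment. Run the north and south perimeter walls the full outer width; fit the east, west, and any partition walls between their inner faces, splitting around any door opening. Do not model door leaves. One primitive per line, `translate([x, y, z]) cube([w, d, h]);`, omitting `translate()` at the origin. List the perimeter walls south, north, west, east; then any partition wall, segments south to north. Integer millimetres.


cube([4000, 150, 2400]);
translate([0, 2350, 0]) cube([4000, 150, 2400]);
translate([0, 150, 0]) cube([150, 2200, 2400]);
translate([3850, 150, 0]) cube([150, 2200, 2400]);
translate([1500, 150, 0]) cube([150, 500, 2400]);
translate([1500, 1650, 0]) cube([150, 700, 2400]);


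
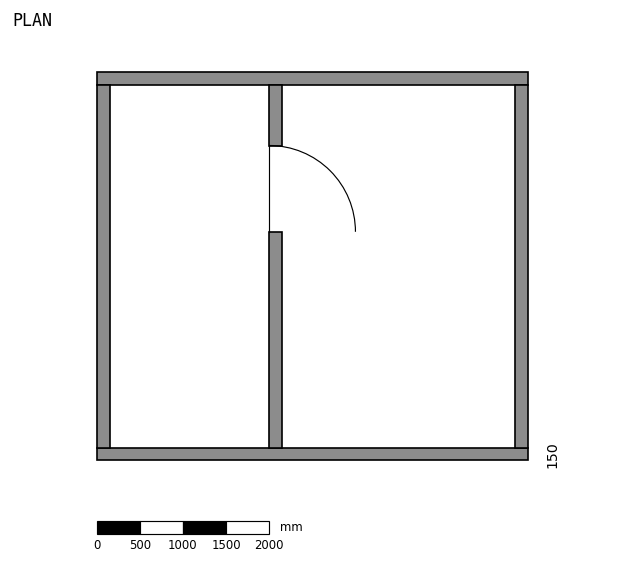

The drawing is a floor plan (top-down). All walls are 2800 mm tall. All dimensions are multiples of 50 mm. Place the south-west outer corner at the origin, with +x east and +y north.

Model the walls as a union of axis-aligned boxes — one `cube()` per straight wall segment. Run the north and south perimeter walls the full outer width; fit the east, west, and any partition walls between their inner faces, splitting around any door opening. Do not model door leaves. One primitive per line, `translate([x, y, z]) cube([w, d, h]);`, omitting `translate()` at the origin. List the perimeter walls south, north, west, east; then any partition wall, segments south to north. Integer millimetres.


cube([5000, 150, 2800]);
translate([0, 4350, 0]) cube([5000, 150, 2800]);
translate([0, 150, 0]) cube([150, 4200, 2800]);
translate([4850, 150, 0]) cube([150, 4200, 2800]);
translate([2000, 150, 0]) cube([150, 2500, 2800]);
translate([2000, 3650, 0]) cube([150, 700, 2800]);


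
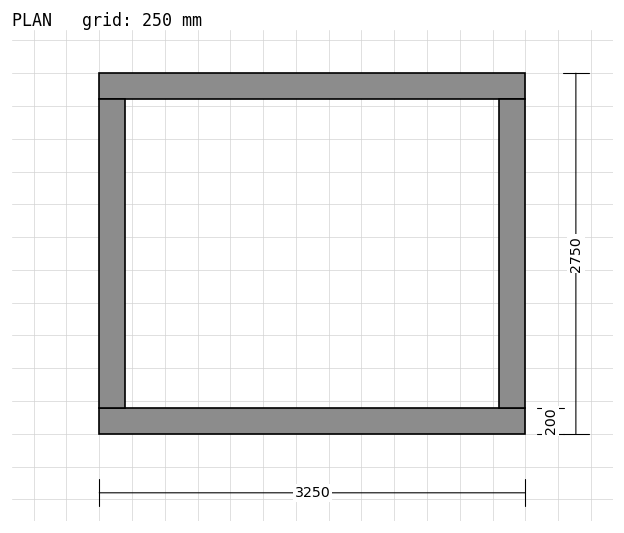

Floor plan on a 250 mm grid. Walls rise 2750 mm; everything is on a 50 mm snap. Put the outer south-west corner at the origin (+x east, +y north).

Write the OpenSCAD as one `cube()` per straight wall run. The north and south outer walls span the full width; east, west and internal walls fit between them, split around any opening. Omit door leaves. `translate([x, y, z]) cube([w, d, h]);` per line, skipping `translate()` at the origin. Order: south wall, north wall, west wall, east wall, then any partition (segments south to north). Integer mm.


cube([3250, 200, 2750]);
translate([0, 2550, 0]) cube([3250, 200, 2750]);
translate([0, 200, 0]) cube([200, 2350, 2750]);
translate([3050, 200, 0]) cube([200, 2350, 2750]);
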